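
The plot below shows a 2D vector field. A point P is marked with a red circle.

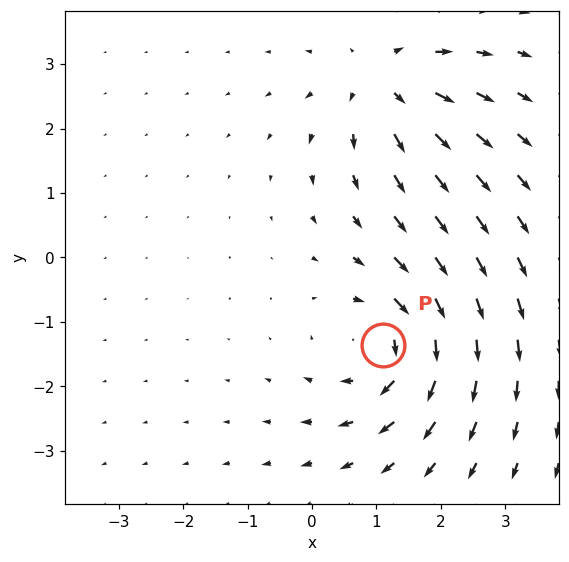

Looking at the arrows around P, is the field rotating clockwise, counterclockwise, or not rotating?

clockwise

Near P at (1.1, -1.4) the arrows circulate clockwise. The curl (z-component) there is about -5; negative curl means clockwise rotation.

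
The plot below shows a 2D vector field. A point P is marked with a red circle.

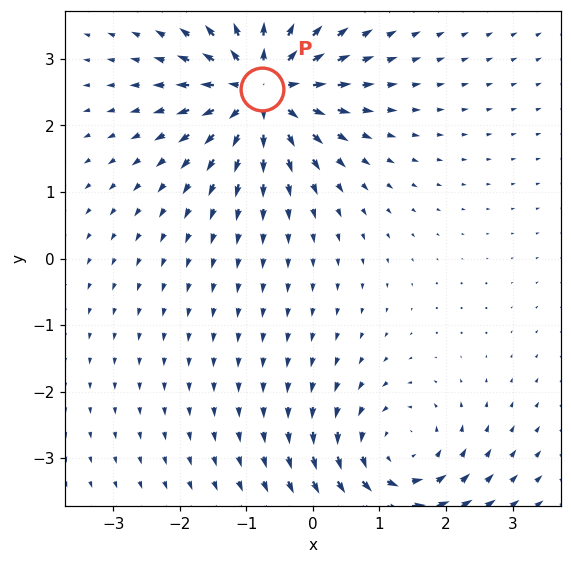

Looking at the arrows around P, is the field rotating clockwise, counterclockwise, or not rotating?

Near P at (-0.8, 2.5) the arrows show no circulation. The curl there is ≈0.

not rotating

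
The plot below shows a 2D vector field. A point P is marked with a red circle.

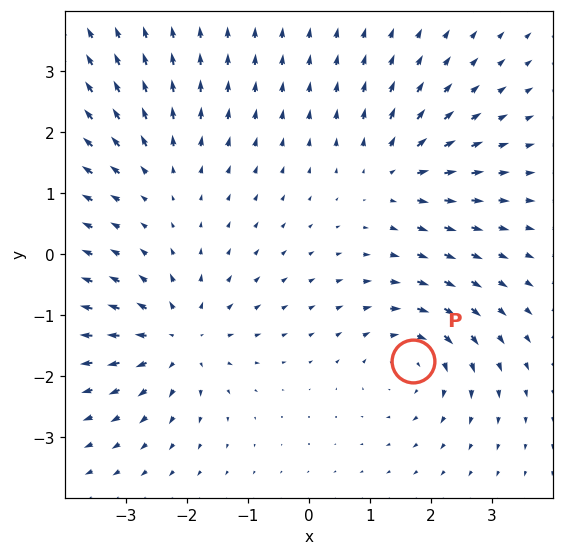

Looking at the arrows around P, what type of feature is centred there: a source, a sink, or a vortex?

At P (1.7, -1.7) the arrows circulate clockwise. Divergence ≈0, curl about -5 — near-zero divergence with nonzero curl is a vortex.

vortex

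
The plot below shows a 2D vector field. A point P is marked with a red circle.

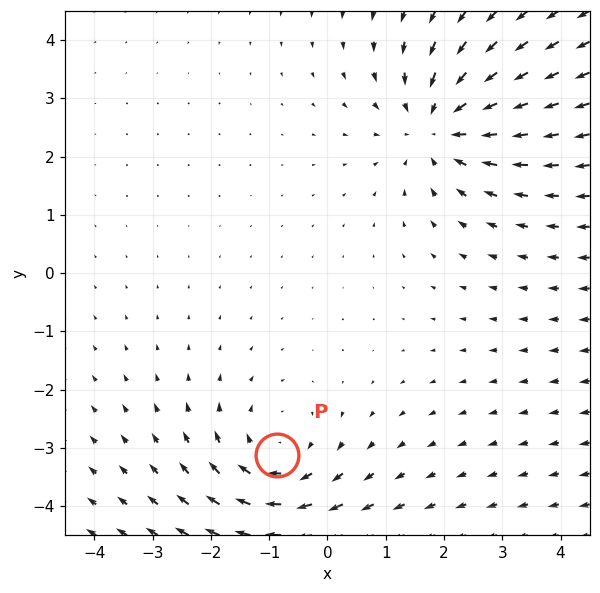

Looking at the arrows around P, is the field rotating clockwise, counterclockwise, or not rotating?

clockwise

Near P at (-0.9, -3.1) the arrows circulate clockwise. The curl (z-component) there is about -2; negative curl means clockwise rotation.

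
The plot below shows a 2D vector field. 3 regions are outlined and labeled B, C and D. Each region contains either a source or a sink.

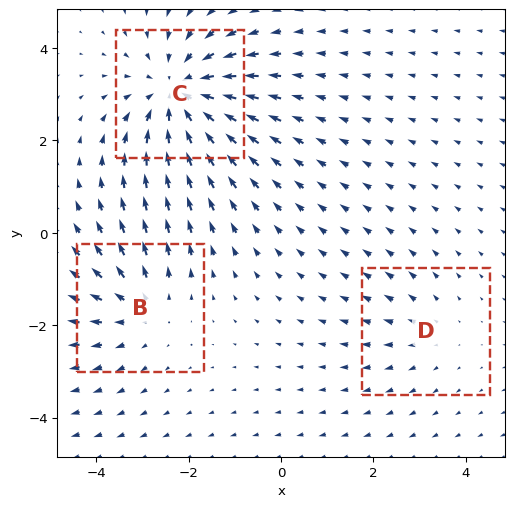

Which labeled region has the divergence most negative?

Divergence at each region's feature centre — B: about +3, C: about -4, D: about +2. Region C is most negative.

C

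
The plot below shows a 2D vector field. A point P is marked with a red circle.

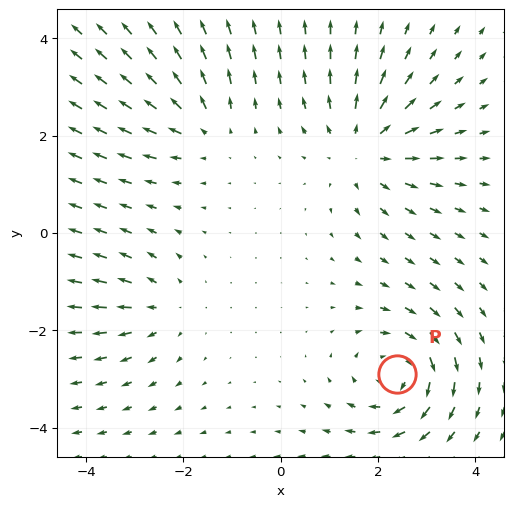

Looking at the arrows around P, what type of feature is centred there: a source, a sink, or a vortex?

vortex

At P (2.4, -2.9) the arrows circulate clockwise. Divergence ≈0, curl about -5 — near-zero divergence with nonzero curl is a vortex.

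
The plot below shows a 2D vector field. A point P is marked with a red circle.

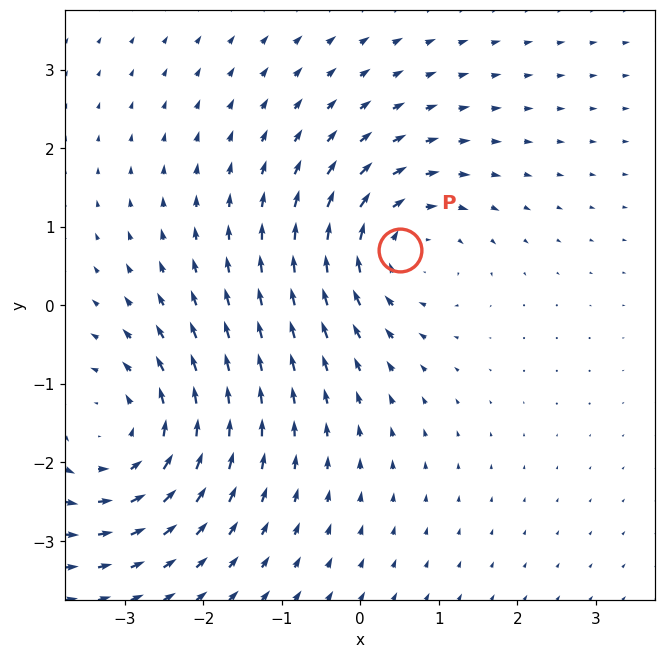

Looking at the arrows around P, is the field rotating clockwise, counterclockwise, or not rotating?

Near P at (0.5, 0.7) the arrows circulate clockwise. The curl (z-component) there is about -3; negative curl means clockwise rotation.

clockwise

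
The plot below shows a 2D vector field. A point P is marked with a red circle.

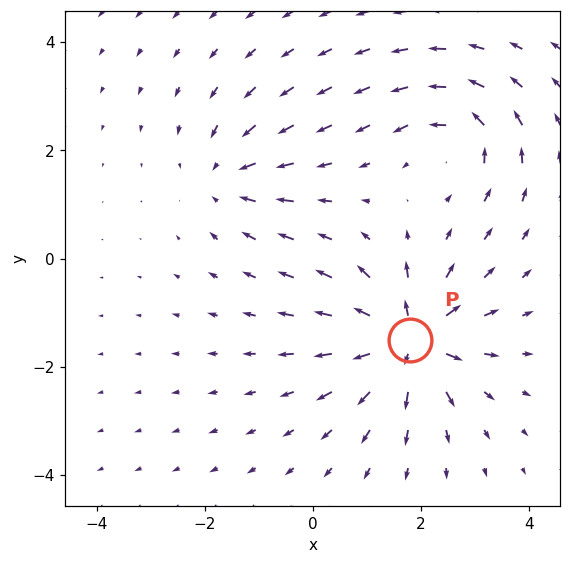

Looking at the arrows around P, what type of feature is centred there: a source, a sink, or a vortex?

source

At P (1.8, -1.5) the arrows spread outward. Divergence about +7, curl ≈0 — positive divergence with near-zero curl is a source.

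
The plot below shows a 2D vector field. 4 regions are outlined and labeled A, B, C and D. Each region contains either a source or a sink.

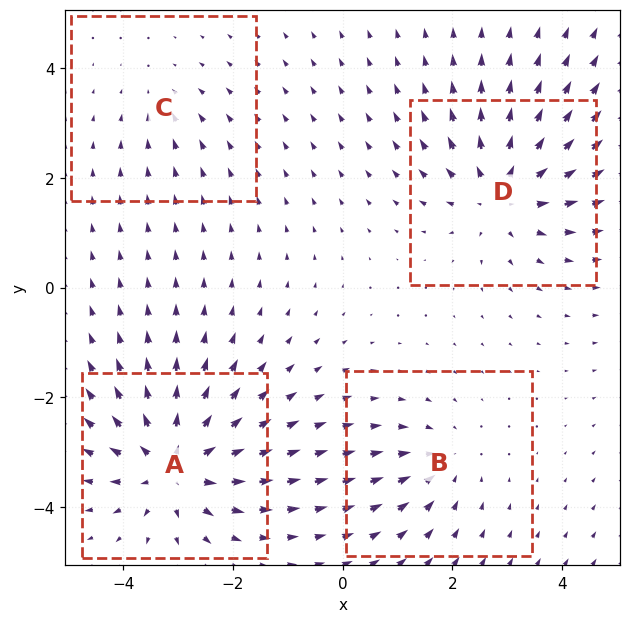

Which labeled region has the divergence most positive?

A

Divergence at each region's feature centre — A: about +7, B: about -3, C: about -2, D: about +5. Region A is most positive.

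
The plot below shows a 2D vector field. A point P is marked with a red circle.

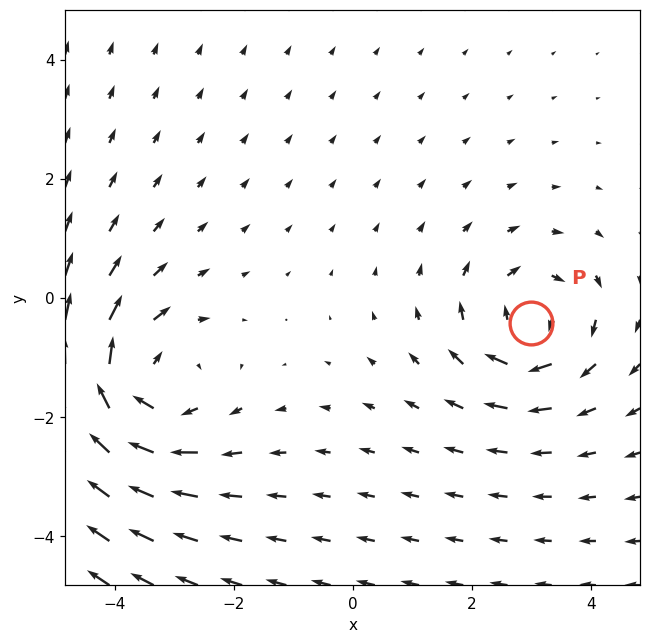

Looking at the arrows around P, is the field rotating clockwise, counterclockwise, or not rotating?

clockwise

Near P at (3.0, -0.4) the arrows circulate clockwise. The curl (z-component) there is about -4; negative curl means clockwise rotation.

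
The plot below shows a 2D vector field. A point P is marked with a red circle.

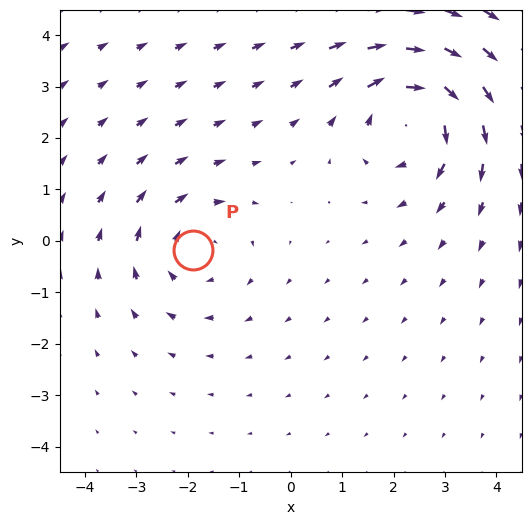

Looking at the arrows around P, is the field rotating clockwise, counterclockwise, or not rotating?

clockwise

Near P at (-1.9, -0.2) the arrows circulate clockwise. The curl (z-component) there is about -3; negative curl means clockwise rotation.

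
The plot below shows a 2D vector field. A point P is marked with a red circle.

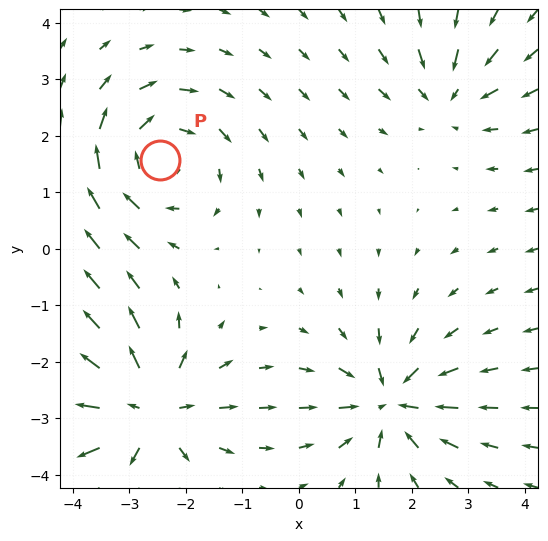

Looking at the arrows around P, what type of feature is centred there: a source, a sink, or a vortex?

At P (-2.5, 1.6) the arrows circulate clockwise. Divergence ≈0, curl about -4 — near-zero divergence with nonzero curl is a vortex.

vortex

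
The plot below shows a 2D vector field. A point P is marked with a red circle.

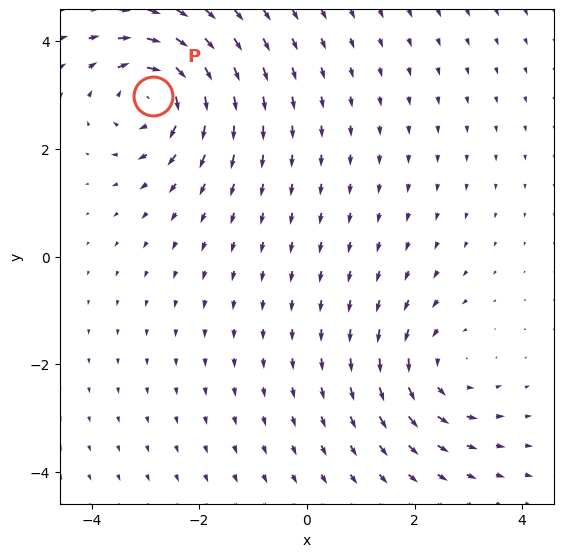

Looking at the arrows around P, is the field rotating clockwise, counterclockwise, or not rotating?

clockwise

Near P at (-2.9, 3.0) the arrows circulate clockwise. The curl (z-component) there is about -4; negative curl means clockwise rotation.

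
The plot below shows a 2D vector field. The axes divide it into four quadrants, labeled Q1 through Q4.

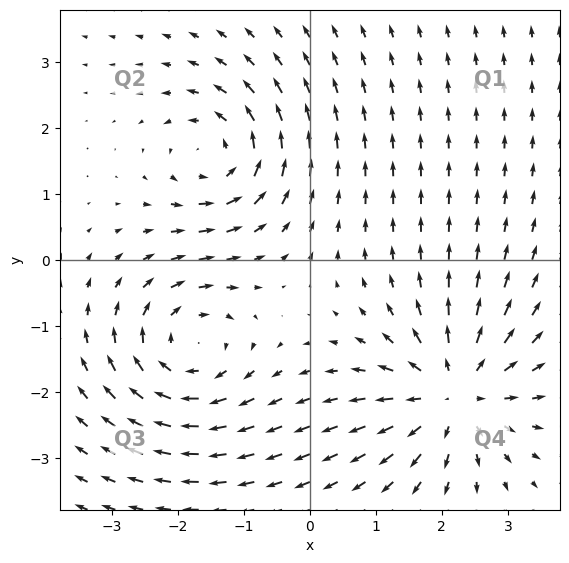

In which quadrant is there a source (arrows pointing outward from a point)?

The source sits at approximately (2.2, -2.0), which lies in quadrant Q4. The divergence there is about +5, positive as expected for a source.

Q4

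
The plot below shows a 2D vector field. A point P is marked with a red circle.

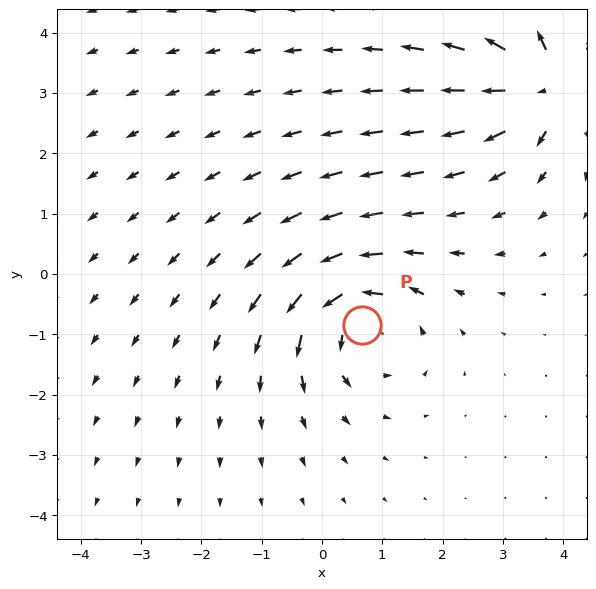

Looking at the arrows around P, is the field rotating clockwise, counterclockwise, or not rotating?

Near P at (0.7, -0.8) the arrows circulate counterclockwise. The curl (z-component) there is about +4; positive curl means counterclockwise rotation.

counterclockwise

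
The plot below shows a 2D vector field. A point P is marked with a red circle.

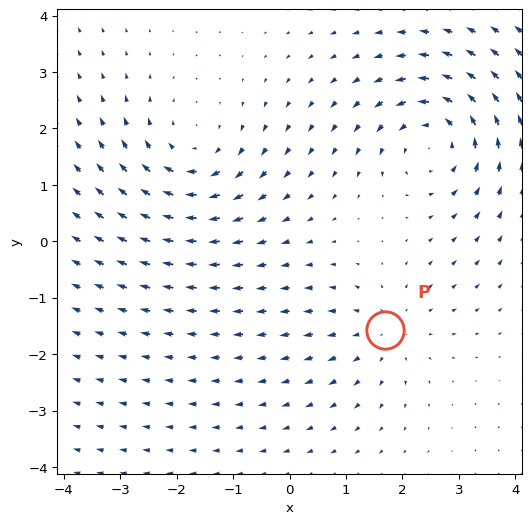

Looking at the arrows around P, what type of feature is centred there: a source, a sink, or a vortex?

At P (1.7, -1.6) the arrows spread outward. Divergence about +3, curl ≈0 — positive divergence with near-zero curl is a source.

source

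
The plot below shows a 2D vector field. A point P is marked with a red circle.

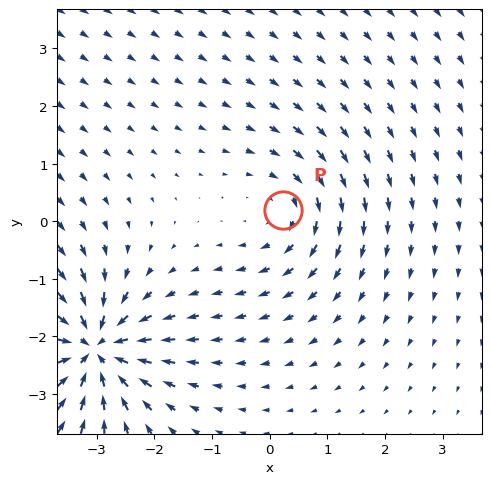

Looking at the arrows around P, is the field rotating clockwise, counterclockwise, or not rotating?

clockwise

Near P at (0.2, 0.2) the arrows circulate clockwise. The curl (z-component) there is about -3; negative curl means clockwise rotation.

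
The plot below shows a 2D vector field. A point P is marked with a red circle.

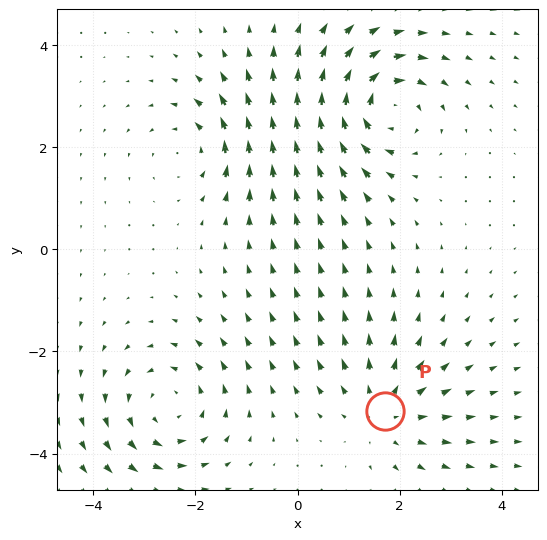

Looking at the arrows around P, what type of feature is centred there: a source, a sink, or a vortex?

At P (1.7, -3.2) the arrows spread outward. Divergence about +4, curl ≈0 — positive divergence with near-zero curl is a source.

source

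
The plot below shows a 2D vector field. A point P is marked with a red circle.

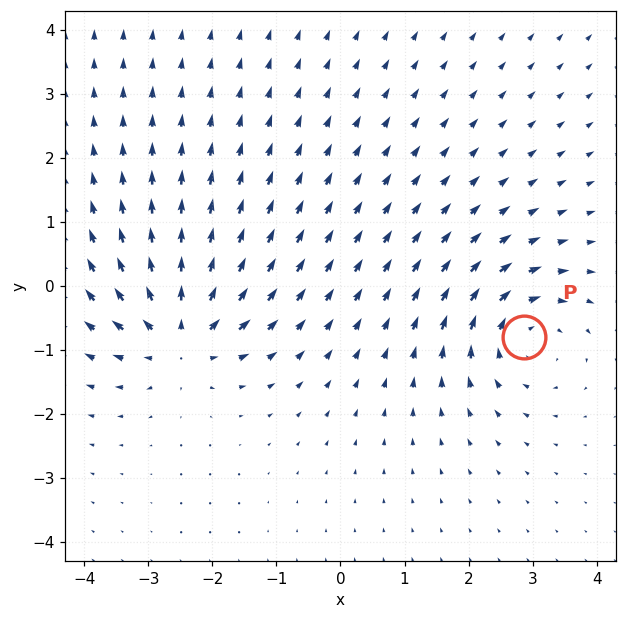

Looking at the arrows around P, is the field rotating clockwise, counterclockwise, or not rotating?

clockwise

Near P at (2.9, -0.8) the arrows circulate clockwise. The curl (z-component) there is about -3; negative curl means clockwise rotation.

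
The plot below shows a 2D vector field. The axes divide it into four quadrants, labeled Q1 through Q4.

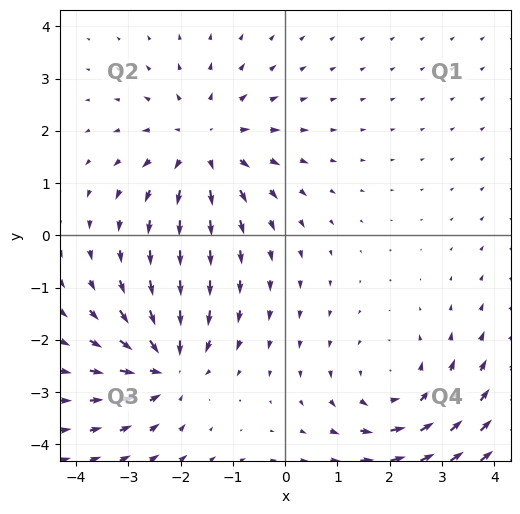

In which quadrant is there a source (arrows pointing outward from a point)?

The source sits at approximately (-1.6, 1.7), which lies in quadrant Q2. The divergence there is about +4, positive as expected for a source.

Q2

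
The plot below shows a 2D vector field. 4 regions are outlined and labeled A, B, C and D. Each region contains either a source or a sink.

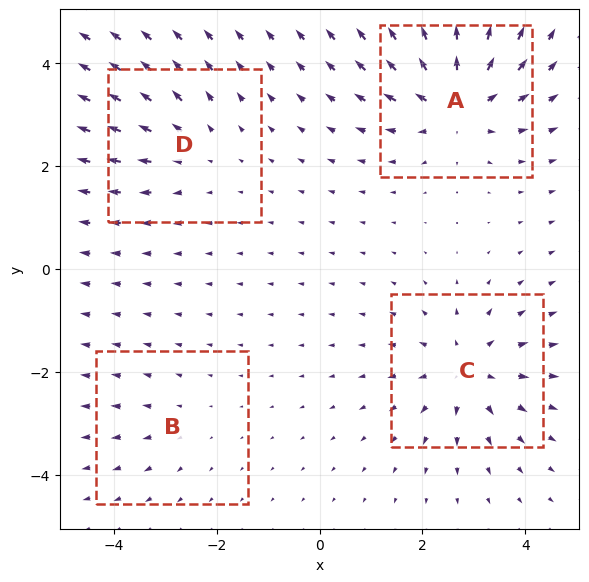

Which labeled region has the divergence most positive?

A

Divergence at each region's feature centre — A: about +6, B: about +2, C: about +5, D: about +3. Region A is most positive.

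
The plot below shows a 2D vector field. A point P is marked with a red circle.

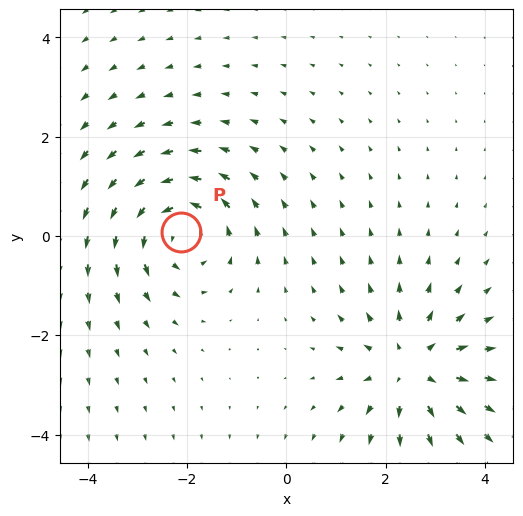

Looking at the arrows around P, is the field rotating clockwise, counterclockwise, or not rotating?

Near P at (-2.1, 0.1) the arrows circulate counterclockwise. The curl (z-component) there is about +5; positive curl means counterclockwise rotation.

counterclockwise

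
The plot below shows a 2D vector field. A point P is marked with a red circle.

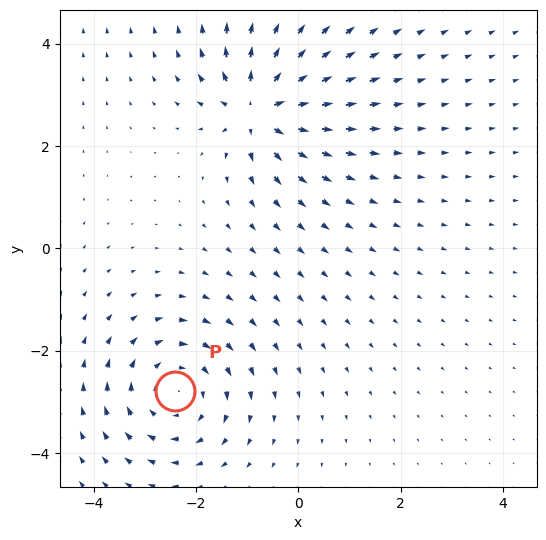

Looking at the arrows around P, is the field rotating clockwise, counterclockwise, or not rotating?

clockwise

Near P at (-2.4, -2.8) the arrows circulate clockwise. The curl (z-component) there is about -3; negative curl means clockwise rotation.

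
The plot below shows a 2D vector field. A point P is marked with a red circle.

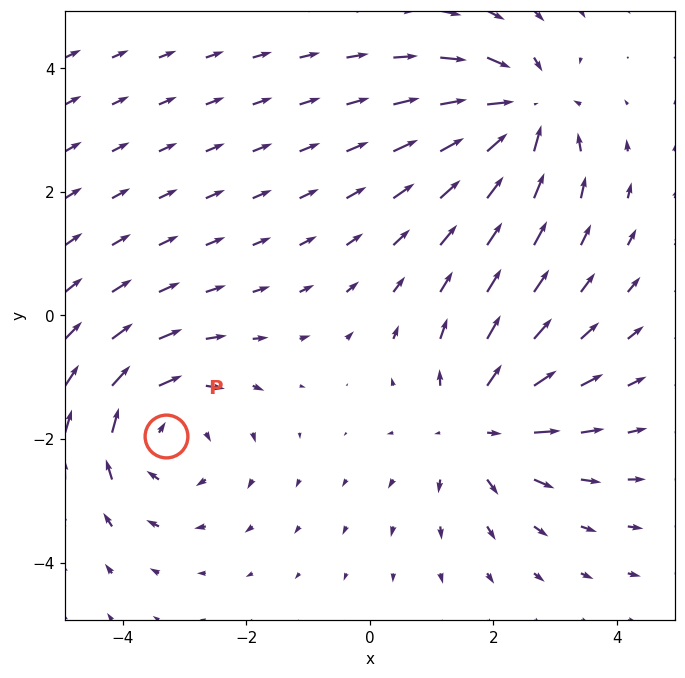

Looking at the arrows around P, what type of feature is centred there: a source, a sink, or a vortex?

At P (-3.3, -2.0) the arrows circulate clockwise. Divergence ≈0, curl about -3 — near-zero divergence with nonzero curl is a vortex.

vortex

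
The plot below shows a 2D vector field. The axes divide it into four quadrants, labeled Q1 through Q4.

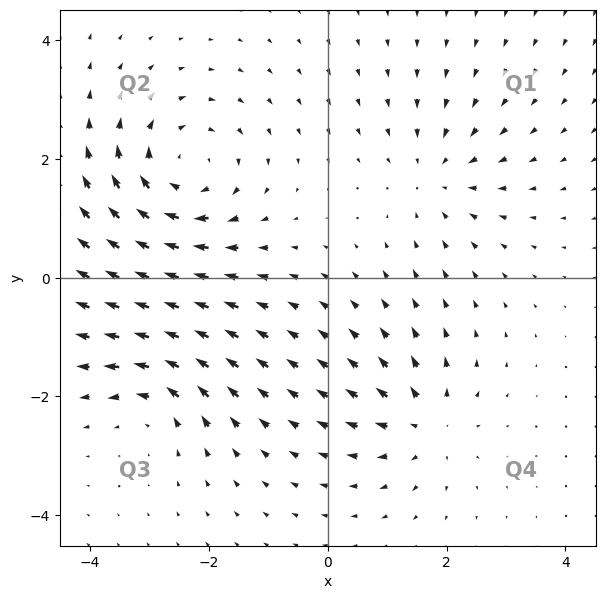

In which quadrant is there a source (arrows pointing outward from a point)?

The source sits at approximately (1.7, -2.5), which lies in quadrant Q4. The divergence there is about +4, positive as expected for a source.

Q4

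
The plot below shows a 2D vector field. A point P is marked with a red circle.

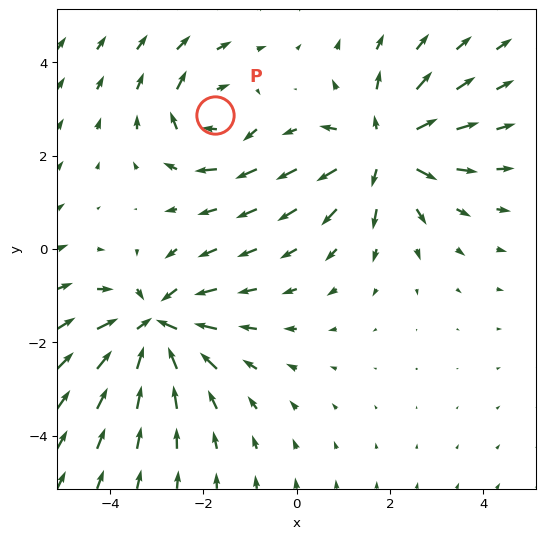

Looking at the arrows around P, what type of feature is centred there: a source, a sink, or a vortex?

vortex

At P (-1.7, 2.9) the arrows circulate clockwise. Divergence ≈0, curl about -4 — near-zero divergence with nonzero curl is a vortex.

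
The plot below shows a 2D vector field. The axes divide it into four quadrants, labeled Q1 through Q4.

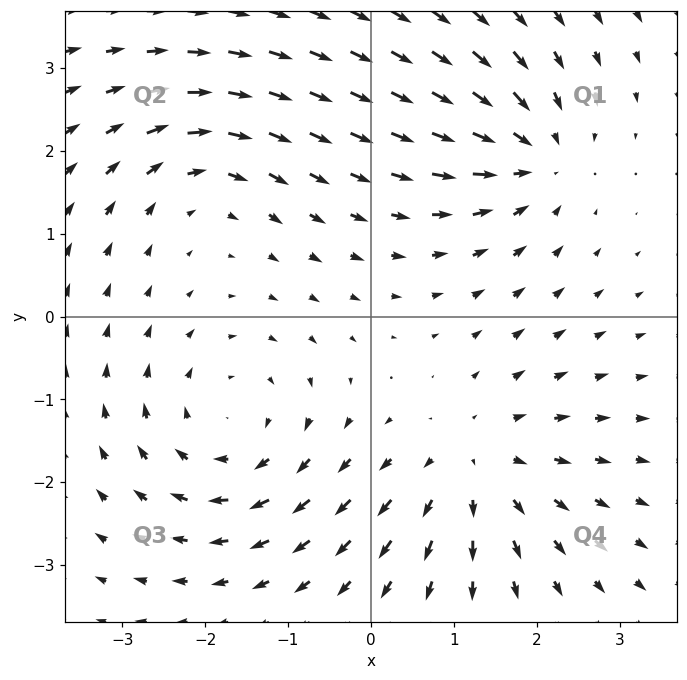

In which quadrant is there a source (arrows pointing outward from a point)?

The source sits at approximately (1.3, -1.8), which lies in quadrant Q4. The divergence there is about +4, positive as expected for a source.

Q4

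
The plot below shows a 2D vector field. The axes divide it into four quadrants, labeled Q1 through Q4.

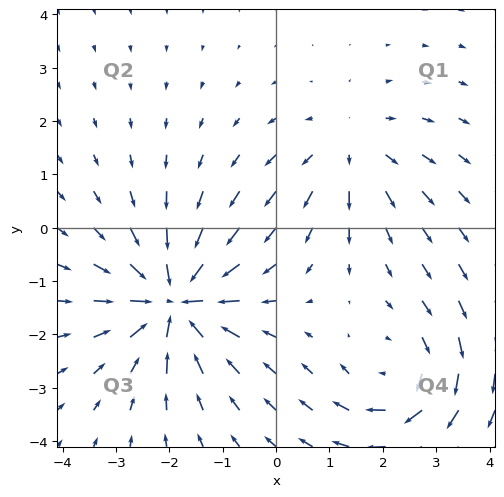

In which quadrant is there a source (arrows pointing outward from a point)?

The source sits at approximately (1.4, 1.5), which lies in quadrant Q1. The divergence there is about +2, positive as expected for a source.

Q1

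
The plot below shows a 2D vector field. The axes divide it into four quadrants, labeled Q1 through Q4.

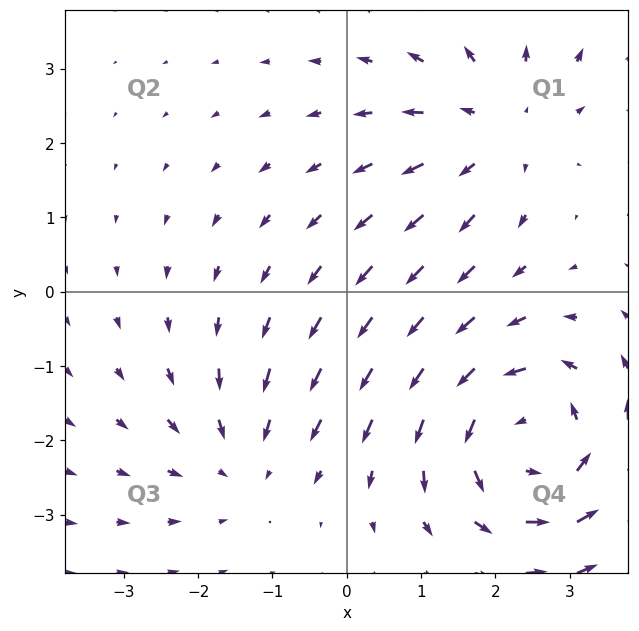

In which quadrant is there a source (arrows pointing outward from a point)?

Q1

The source sits at approximately (2.0, 2.2), which lies in quadrant Q1. The divergence there is about +3, positive as expected for a source.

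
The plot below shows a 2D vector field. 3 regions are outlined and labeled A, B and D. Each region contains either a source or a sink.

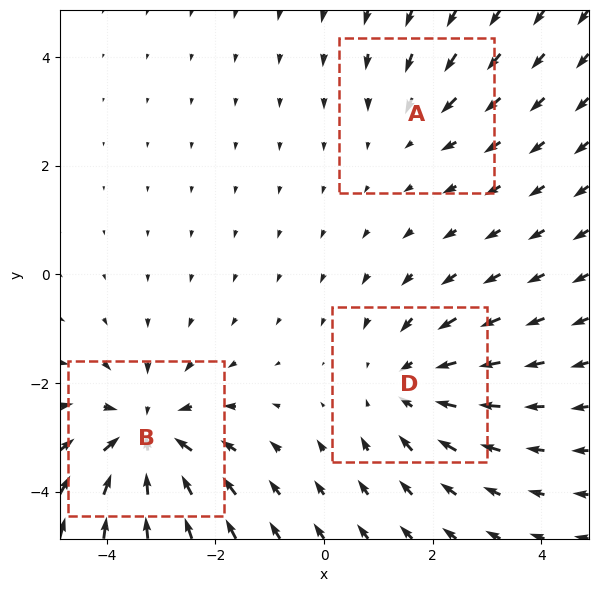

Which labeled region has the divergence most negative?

B

Divergence at each region's feature centre — A: about -2, B: about -4, D: about -3. Region B is most negative.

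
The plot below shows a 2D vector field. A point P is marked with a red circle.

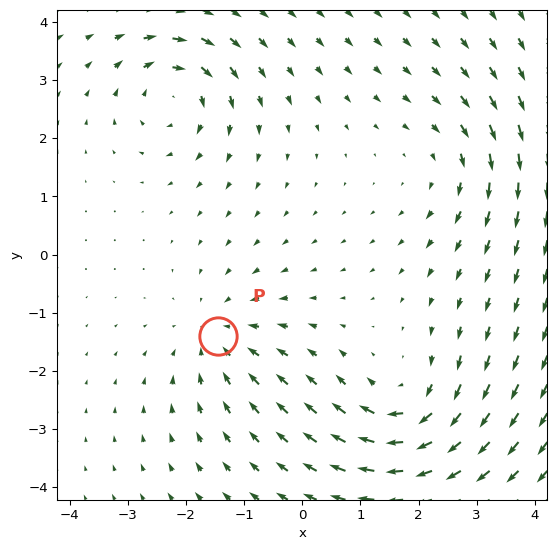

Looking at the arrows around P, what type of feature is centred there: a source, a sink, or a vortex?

At P (-1.4, -1.4) the arrows converge inward. Divergence about -3, curl ≈0 — negative divergence with near-zero curl is a sink.

sink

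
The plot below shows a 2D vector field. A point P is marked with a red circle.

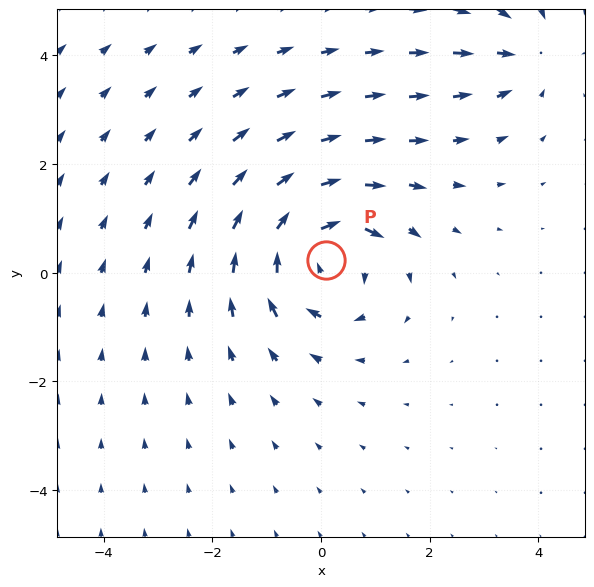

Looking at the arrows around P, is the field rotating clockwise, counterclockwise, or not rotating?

Near P at (0.1, 0.2) the arrows circulate clockwise. The curl (z-component) there is about -5; negative curl means clockwise rotation.

clockwise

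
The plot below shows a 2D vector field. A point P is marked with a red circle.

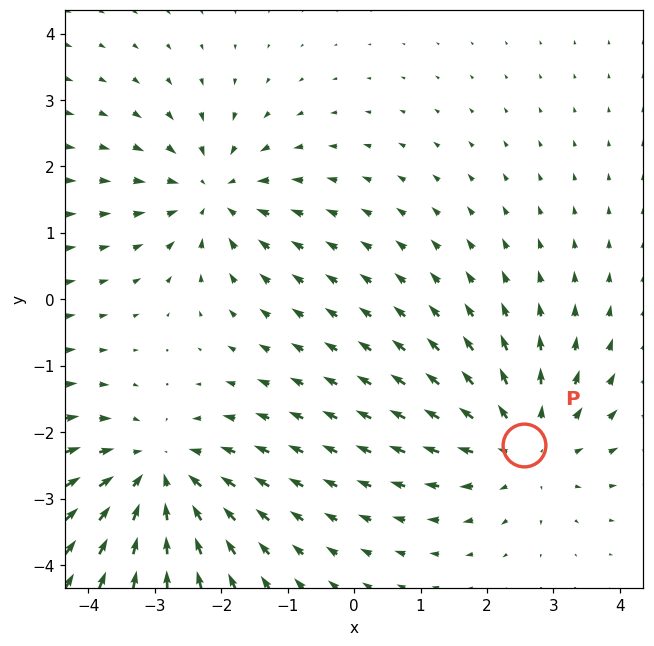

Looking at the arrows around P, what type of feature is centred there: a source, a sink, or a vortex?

At P (2.6, -2.2) the arrows spread outward. Divergence about +3, curl ≈0 — positive divergence with near-zero curl is a source.

source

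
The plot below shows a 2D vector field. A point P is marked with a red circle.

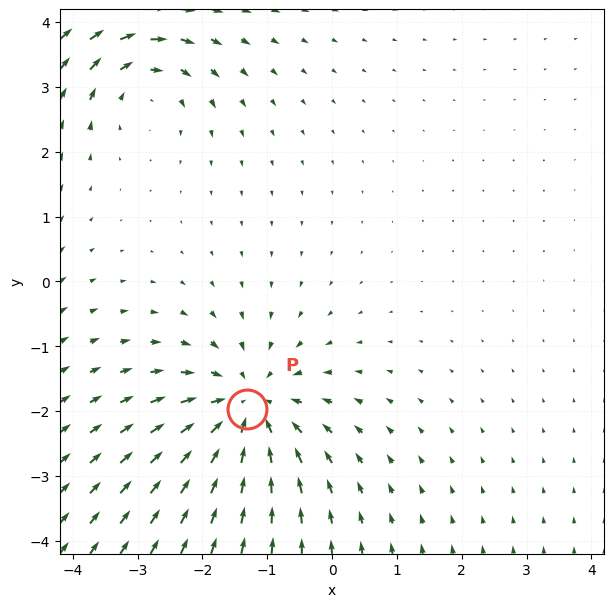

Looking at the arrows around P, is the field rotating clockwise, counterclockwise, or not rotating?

Near P at (-1.3, -2.0) the arrows show no circulation. The curl there is ≈0.

not rotating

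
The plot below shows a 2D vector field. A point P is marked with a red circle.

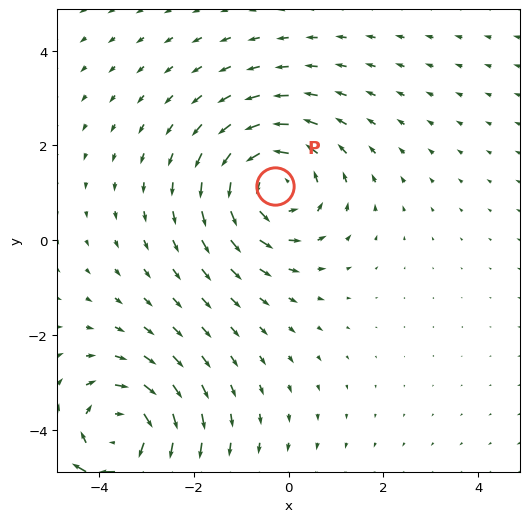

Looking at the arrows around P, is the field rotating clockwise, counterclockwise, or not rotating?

Near P at (-0.3, 1.2) the arrows circulate counterclockwise. The curl (z-component) there is about +4; positive curl means counterclockwise rotation.

counterclockwise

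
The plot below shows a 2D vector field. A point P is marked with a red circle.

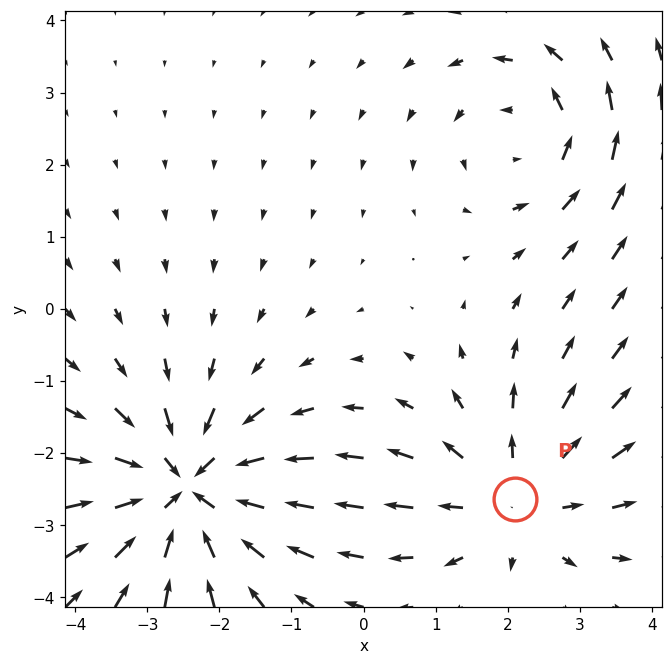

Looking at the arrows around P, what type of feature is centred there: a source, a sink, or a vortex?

source

At P (2.1, -2.6) the arrows spread outward. Divergence about +3, curl ≈0 — positive divergence with near-zero curl is a source.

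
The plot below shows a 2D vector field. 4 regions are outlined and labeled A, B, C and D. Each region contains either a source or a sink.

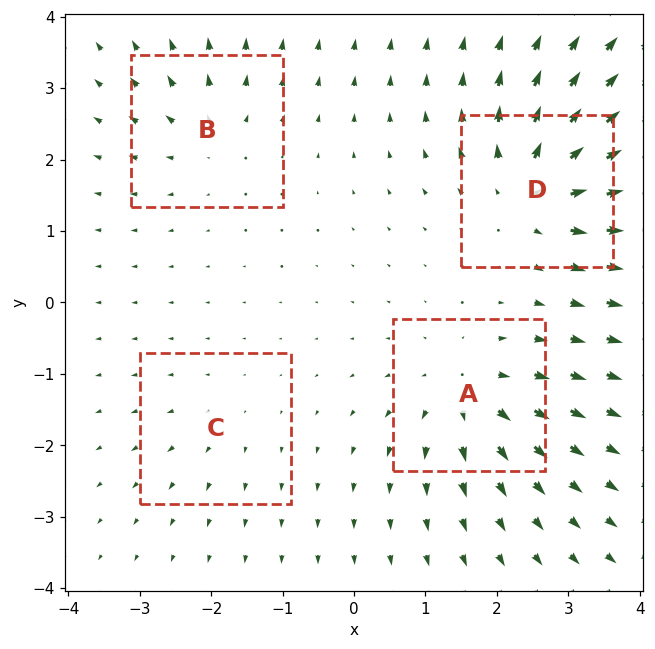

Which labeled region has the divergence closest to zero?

Divergence at each region's feature centre — A: about +6, B: about +4, C: about +2, D: about +8. Region C is closest to zero.

C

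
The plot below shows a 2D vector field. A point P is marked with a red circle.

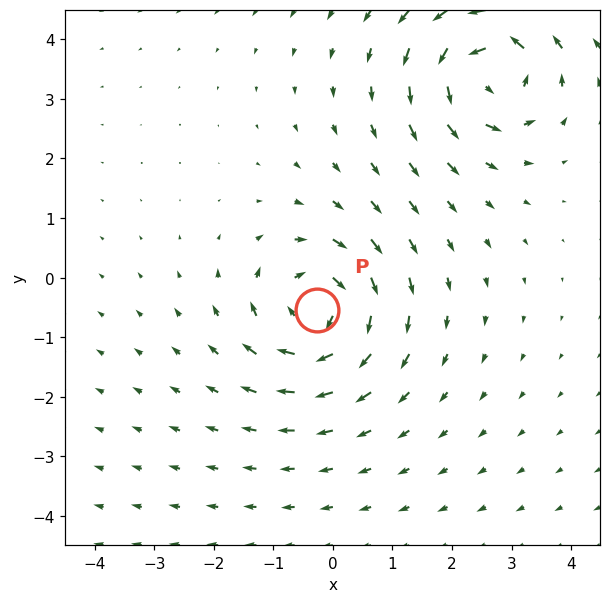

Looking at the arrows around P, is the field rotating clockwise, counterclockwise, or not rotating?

clockwise

Near P at (-0.3, -0.5) the arrows circulate clockwise. The curl (z-component) there is about -4; negative curl means clockwise rotation.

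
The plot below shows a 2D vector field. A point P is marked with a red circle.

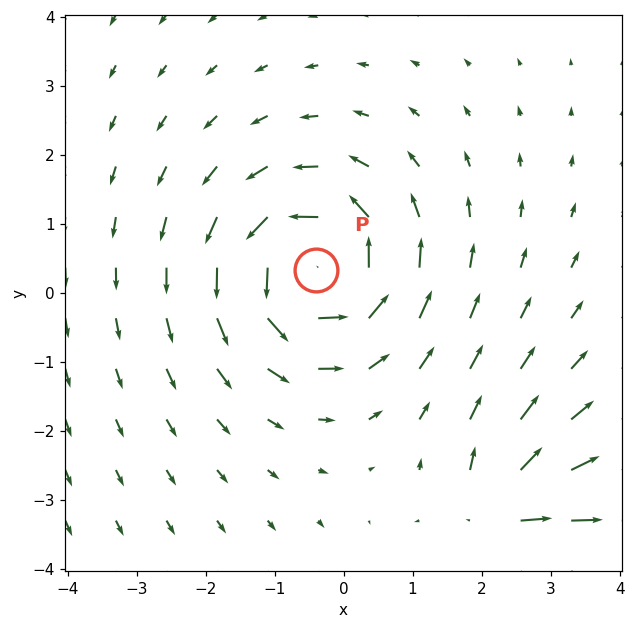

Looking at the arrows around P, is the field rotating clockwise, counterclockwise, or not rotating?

Near P at (-0.4, 0.3) the arrows circulate counterclockwise. The curl (z-component) there is about +5; positive curl means counterclockwise rotation.

counterclockwise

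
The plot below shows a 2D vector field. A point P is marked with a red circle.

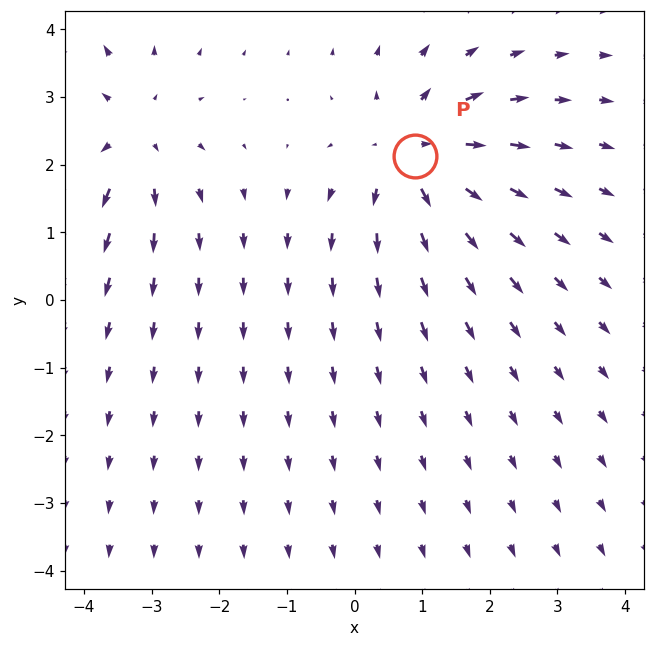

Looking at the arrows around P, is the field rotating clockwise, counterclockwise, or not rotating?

Near P at (0.9, 2.1) the arrows show no circulation. The curl there is ≈0.

not rotating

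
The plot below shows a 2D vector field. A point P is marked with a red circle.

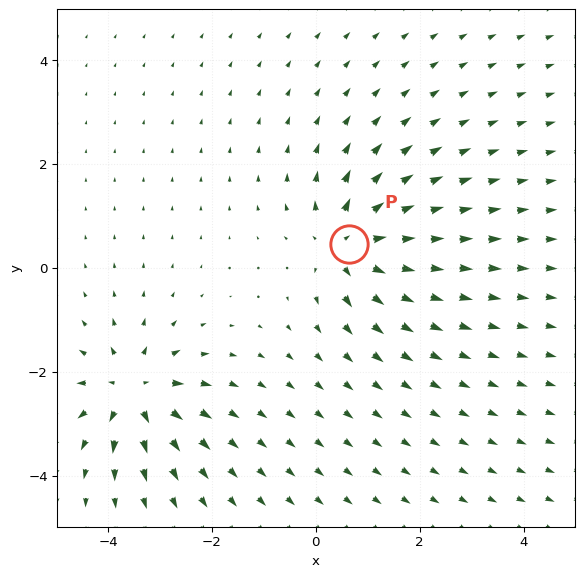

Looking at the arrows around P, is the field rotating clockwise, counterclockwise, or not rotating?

Near P at (0.6, 0.5) the arrows show no circulation. The curl there is ≈0.

not rotating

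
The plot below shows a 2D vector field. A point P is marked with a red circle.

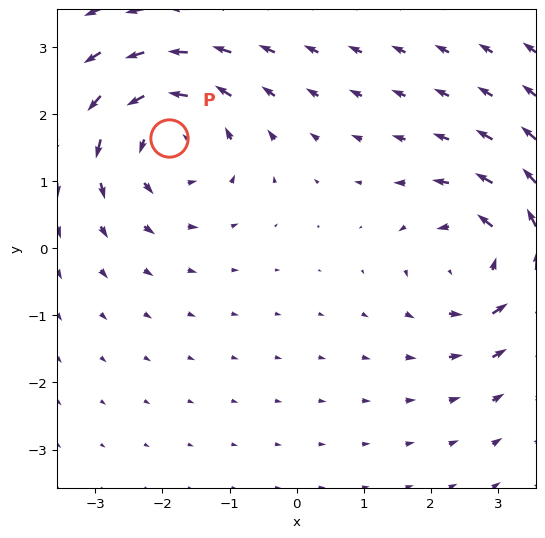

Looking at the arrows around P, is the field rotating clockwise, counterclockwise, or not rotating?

counterclockwise

Near P at (-1.9, 1.6) the arrows circulate counterclockwise. The curl (z-component) there is about +4; positive curl means counterclockwise rotation.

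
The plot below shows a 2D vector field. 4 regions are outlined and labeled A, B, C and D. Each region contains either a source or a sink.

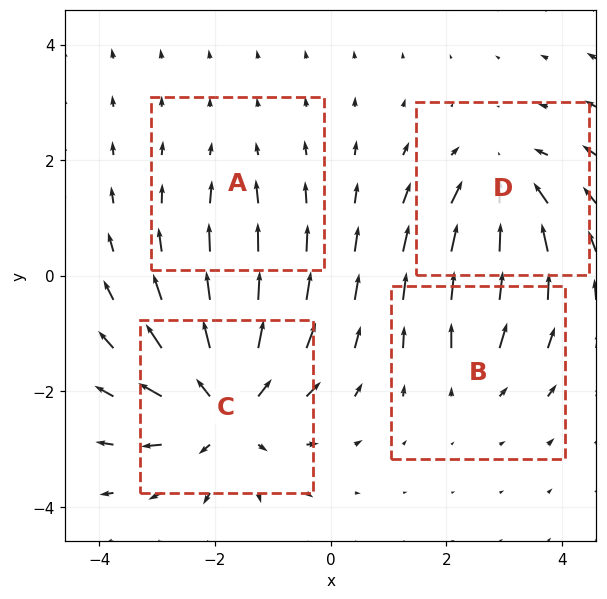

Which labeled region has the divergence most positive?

Divergence at each region's feature centre — A: about -2, B: about +3, C: about +6, D: about -4. Region C is most positive.

C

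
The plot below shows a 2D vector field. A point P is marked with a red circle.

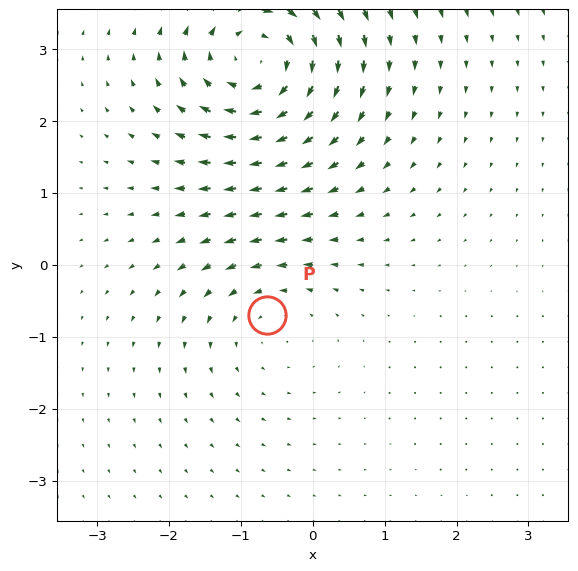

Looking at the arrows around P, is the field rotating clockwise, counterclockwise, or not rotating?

Near P at (-0.6, -0.7) the arrows circulate counterclockwise. The curl (z-component) there is about +2; positive curl means counterclockwise rotation.

counterclockwise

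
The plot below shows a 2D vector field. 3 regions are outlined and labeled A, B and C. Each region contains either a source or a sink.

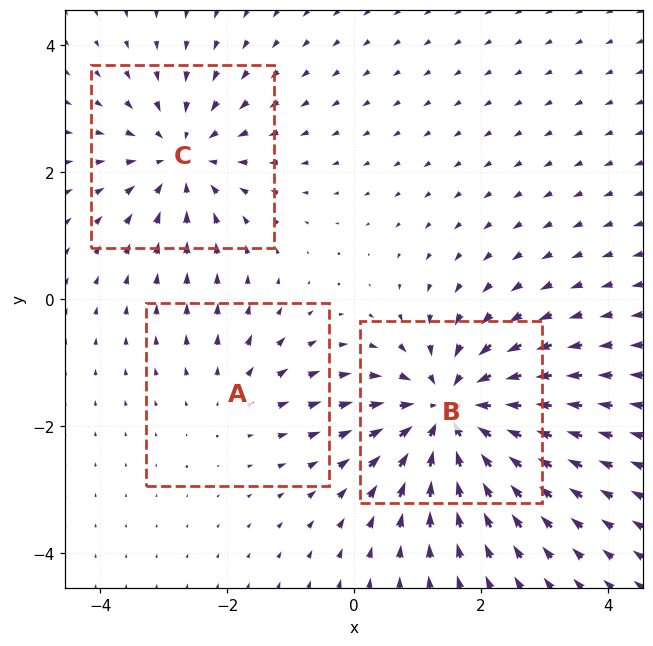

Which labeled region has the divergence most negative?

B

Divergence at each region's feature centre — A: about +2, B: about -5, C: about -3. Region B is most negative.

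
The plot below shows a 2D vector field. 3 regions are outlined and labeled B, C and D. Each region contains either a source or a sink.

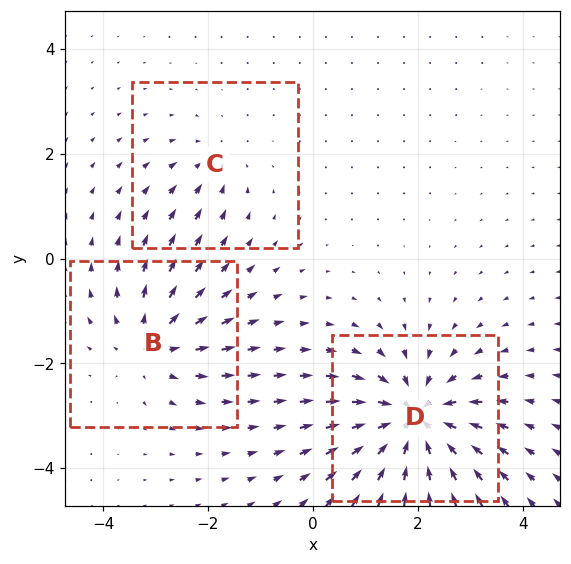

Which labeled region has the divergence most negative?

Divergence at each region's feature centre — B: about +3, C: about -2, D: about -6. Region D is most negative.

D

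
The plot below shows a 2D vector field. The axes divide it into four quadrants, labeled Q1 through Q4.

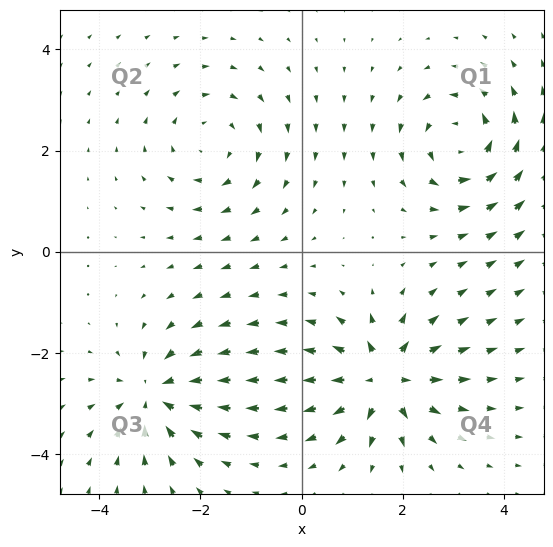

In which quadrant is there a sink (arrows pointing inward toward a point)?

Q3

The sink sits at approximately (-2.9, -2.8), which lies in quadrant Q3. The divergence there is about -6, negative as expected for a sink.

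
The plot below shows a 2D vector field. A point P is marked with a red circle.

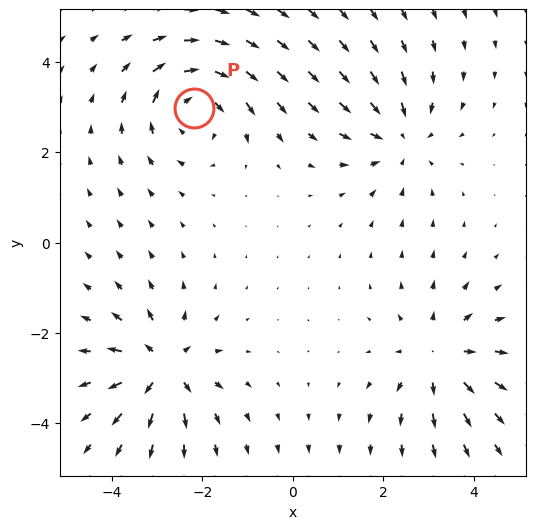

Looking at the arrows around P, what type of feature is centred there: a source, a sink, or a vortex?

At P (-2.2, 3.0) the arrows circulate clockwise. Divergence ≈0, curl about -4 — near-zero divergence with nonzero curl is a vortex.

vortex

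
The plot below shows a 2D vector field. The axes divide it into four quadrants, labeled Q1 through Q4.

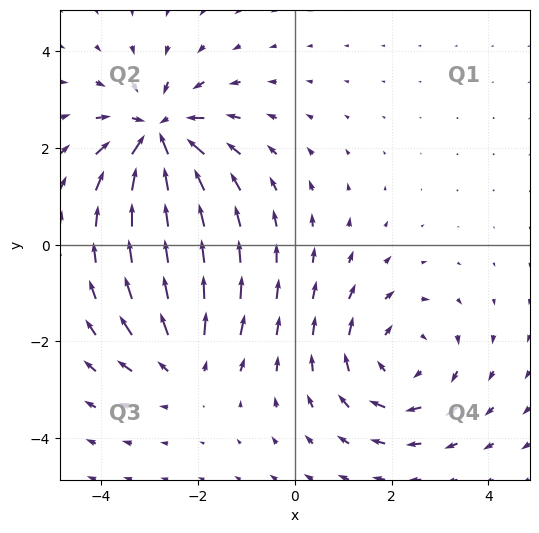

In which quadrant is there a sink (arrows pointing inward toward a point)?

The sink sits at approximately (-2.8, 2.3), which lies in quadrant Q2. The divergence there is about -5, negative as expected for a sink.

Q2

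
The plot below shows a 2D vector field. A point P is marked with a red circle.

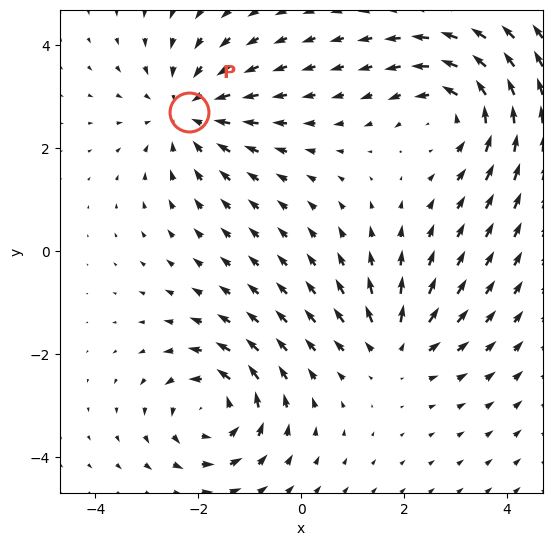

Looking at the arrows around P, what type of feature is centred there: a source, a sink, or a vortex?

sink

At P (-2.2, 2.7) the arrows converge inward. Divergence about -4, curl ≈0 — negative divergence with near-zero curl is a sink.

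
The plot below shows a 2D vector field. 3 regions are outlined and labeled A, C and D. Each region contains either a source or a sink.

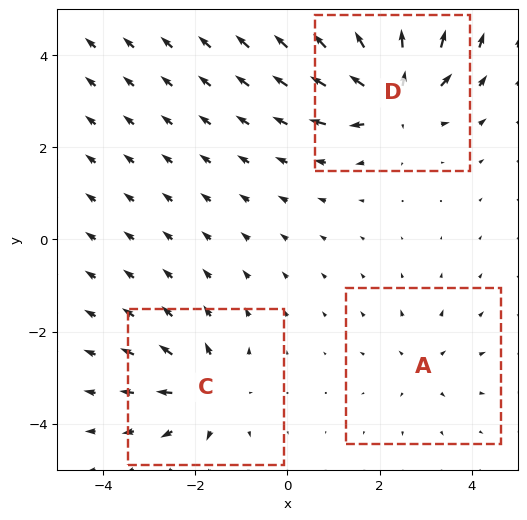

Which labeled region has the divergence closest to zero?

A

Divergence at each region's feature centre — A: about +2, C: about +4, D: about +6. Region A is closest to zero.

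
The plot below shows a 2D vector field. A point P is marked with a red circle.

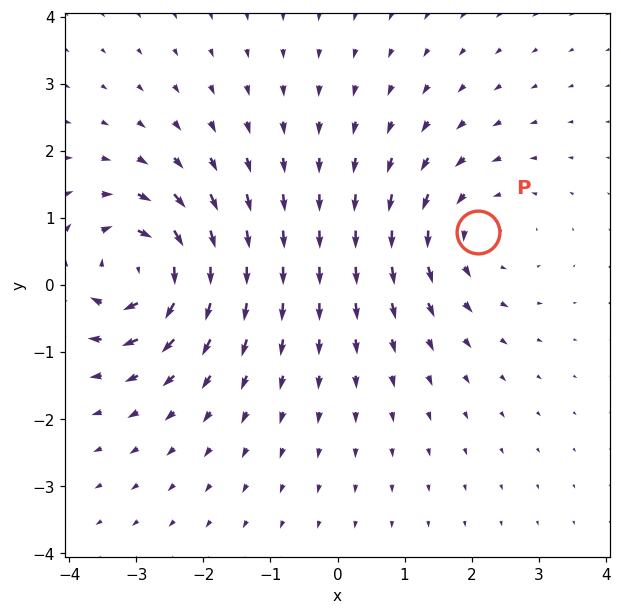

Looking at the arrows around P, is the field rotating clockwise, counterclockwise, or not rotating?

Near P at (2.1, 0.8) the arrows circulate counterclockwise. The curl (z-component) there is about +3; positive curl means counterclockwise rotation.

counterclockwise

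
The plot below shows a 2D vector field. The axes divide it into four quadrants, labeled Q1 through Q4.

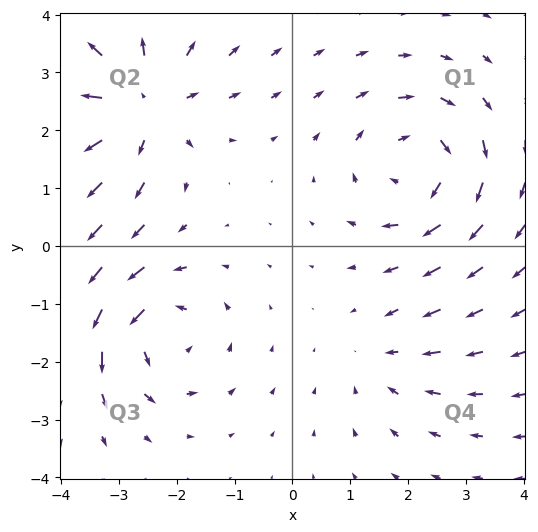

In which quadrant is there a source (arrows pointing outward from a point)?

The source sits at approximately (-2.6, 2.4), which lies in quadrant Q2. The divergence there is about +5, positive as expected for a source.

Q2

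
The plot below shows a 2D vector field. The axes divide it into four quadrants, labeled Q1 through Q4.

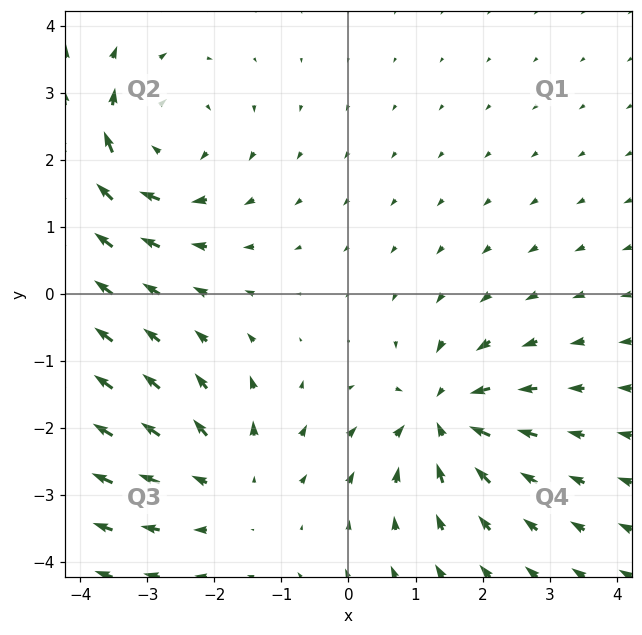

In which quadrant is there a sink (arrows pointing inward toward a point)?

The sink sits at approximately (1.4, -1.8), which lies in quadrant Q4. The divergence there is about -5, negative as expected for a sink.

Q4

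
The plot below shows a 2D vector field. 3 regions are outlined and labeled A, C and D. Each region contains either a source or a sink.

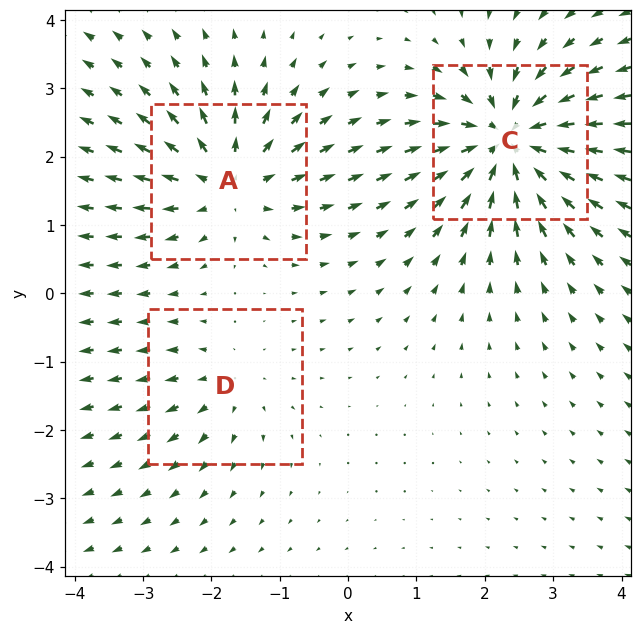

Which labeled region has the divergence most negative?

Divergence at each region's feature centre — A: about +4, C: about -6, D: about +2. Region C is most negative.

C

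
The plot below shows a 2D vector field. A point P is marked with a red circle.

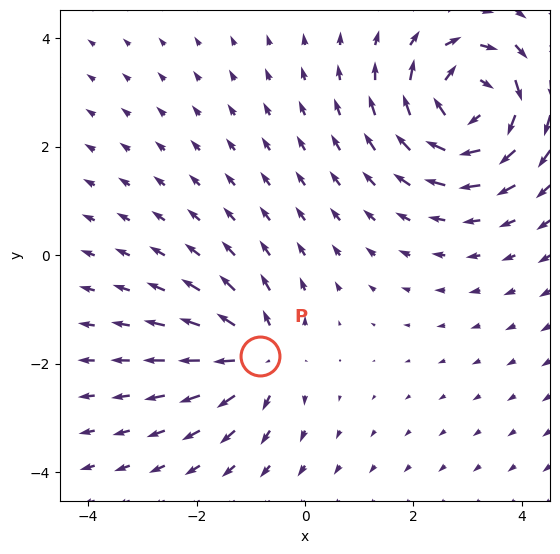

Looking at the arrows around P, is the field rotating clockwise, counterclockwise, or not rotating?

Near P at (-0.8, -1.9) the arrows show no circulation. The curl there is ≈0.

not rotating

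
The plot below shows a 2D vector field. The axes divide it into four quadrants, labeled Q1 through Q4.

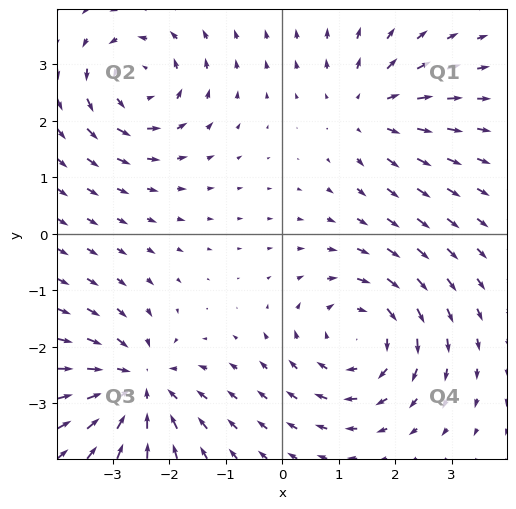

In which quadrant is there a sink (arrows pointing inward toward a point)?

The sink sits at approximately (-2.5, -2.7), which lies in quadrant Q3. The divergence there is about -5, negative as expected for a sink.

Q3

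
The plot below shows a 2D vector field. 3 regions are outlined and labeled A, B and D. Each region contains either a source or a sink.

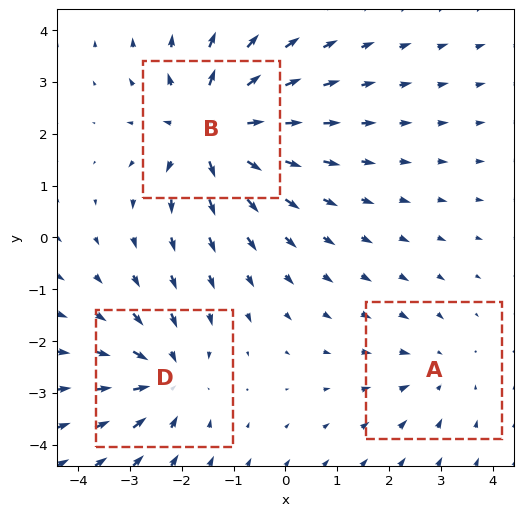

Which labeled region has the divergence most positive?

B

Divergence at each region's feature centre — A: about -2, B: about +5, D: about -3. Region B is most positive.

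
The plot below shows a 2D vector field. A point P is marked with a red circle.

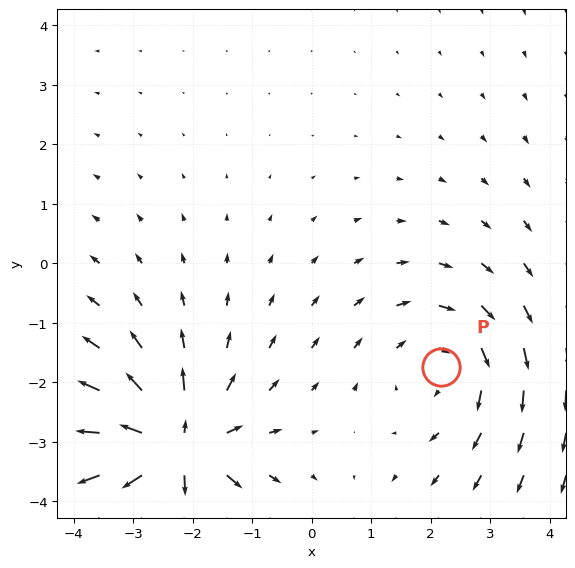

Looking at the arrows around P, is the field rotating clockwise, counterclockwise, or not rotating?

Near P at (2.2, -1.7) the arrows circulate clockwise. The curl (z-component) there is about -2; negative curl means clockwise rotation.

clockwise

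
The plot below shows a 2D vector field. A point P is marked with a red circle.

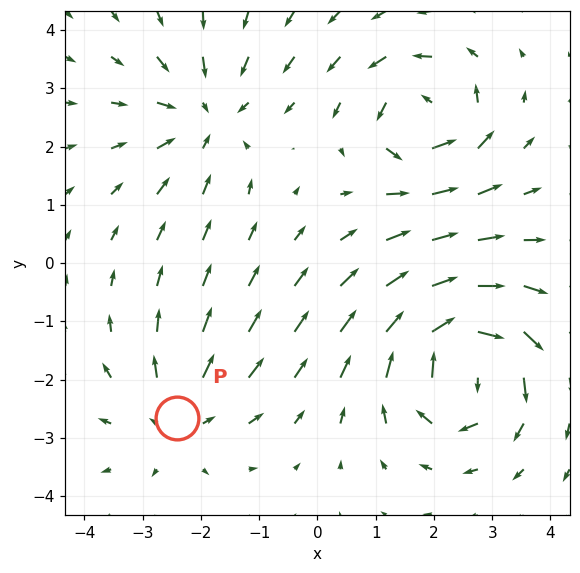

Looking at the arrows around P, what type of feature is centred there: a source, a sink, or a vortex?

At P (-2.4, -2.7) the arrows spread outward. Divergence about +3, curl ≈0 — positive divergence with near-zero curl is a source.

source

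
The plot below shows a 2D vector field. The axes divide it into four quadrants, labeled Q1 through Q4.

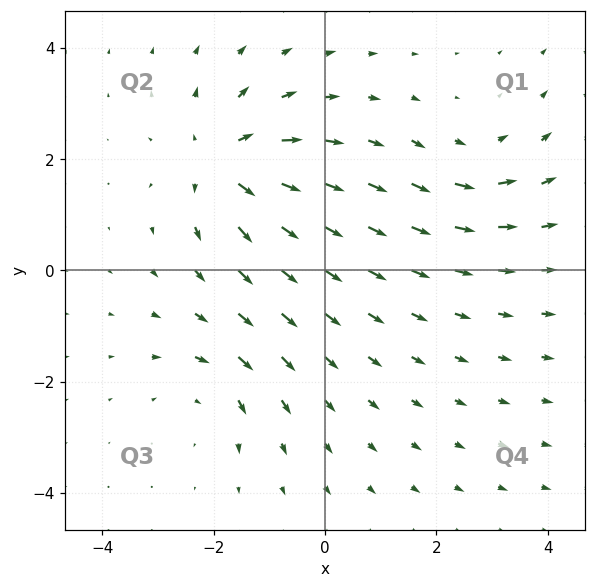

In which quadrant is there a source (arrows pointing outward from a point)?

Q2

The source sits at approximately (-1.8, 1.9), which lies in quadrant Q2. The divergence there is about +5, positive as expected for a source.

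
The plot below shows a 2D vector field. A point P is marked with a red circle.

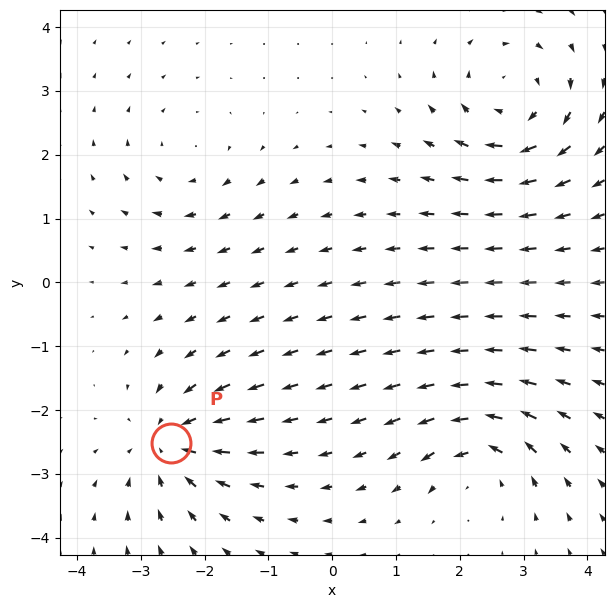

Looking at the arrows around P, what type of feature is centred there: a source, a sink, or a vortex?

sink

At P (-2.5, -2.5) the arrows converge inward. Divergence about -6, curl ≈0 — negative divergence with near-zero curl is a sink.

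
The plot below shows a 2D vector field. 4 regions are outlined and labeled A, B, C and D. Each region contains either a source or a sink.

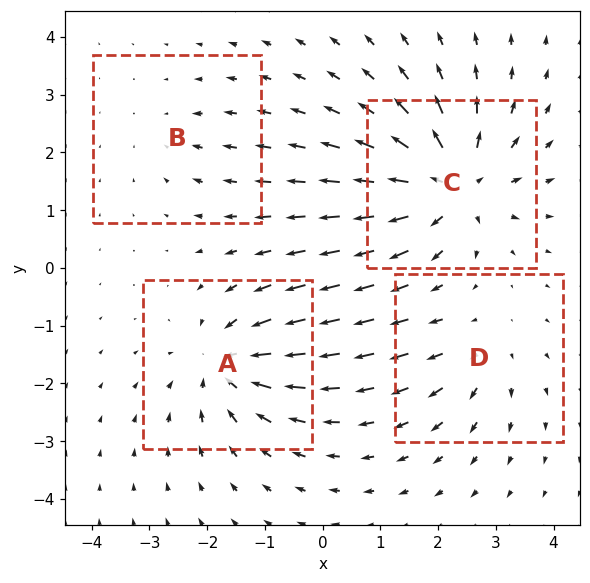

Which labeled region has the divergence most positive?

C

Divergence at each region's feature centre — A: about -6, B: about -2, C: about +8, D: about +3. Region C is most positive.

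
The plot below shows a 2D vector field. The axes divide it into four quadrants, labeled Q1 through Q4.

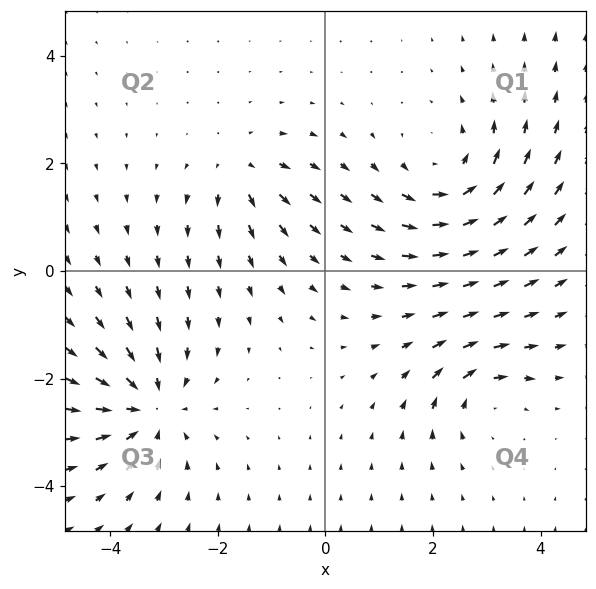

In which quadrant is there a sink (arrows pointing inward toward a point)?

The sink sits at approximately (-3.3, -2.5), which lies in quadrant Q3. The divergence there is about -5, negative as expected for a sink.

Q3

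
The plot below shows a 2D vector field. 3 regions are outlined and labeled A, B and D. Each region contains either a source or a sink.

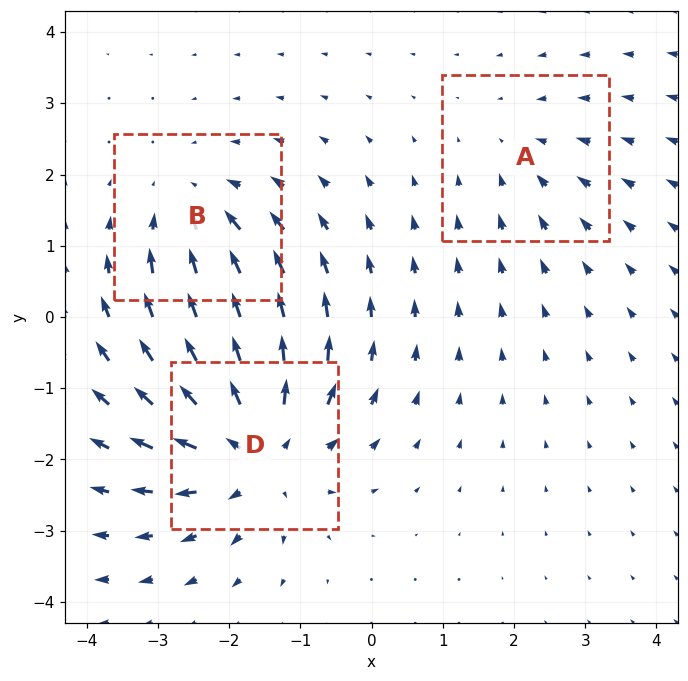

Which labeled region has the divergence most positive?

Divergence at each region's feature centre — A: about -2, B: about -3, D: about +5. Region D is most positive.

D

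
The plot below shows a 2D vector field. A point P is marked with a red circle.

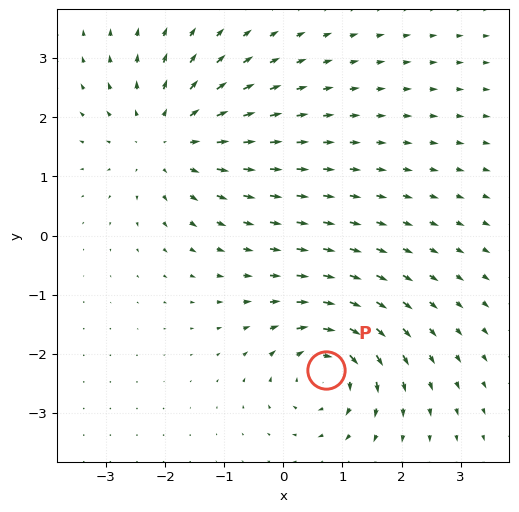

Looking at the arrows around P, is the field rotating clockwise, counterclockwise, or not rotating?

clockwise

Near P at (0.7, -2.3) the arrows circulate clockwise. The curl (z-component) there is about -6; negative curl means clockwise rotation.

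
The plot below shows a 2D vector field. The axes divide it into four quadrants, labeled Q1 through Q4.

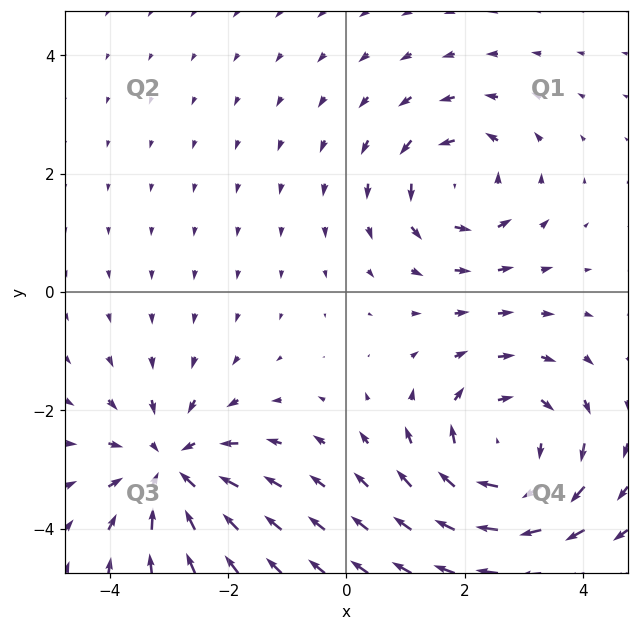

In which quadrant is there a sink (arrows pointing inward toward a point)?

The sink sits at approximately (-3.0, -3.0), which lies in quadrant Q3. The divergence there is about -4, negative as expected for a sink.

Q3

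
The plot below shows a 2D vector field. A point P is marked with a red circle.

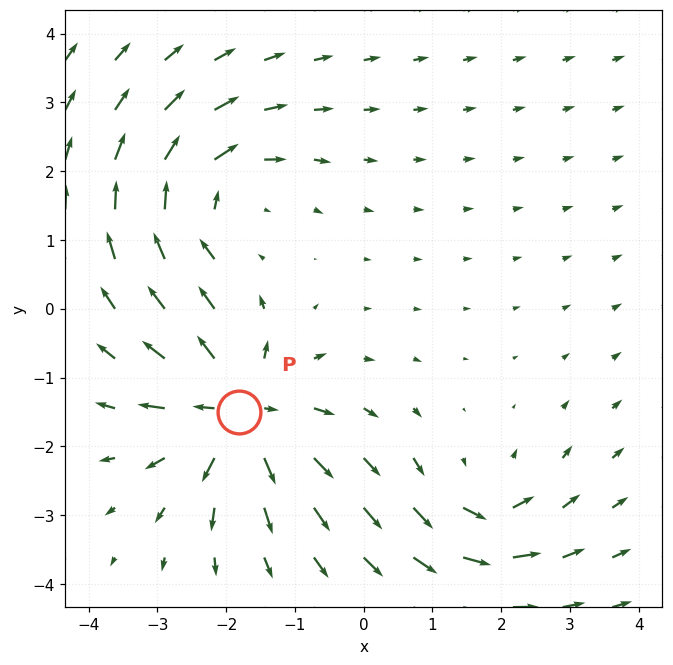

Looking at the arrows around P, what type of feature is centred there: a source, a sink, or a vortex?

At P (-1.8, -1.5) the arrows spread outward. Divergence about +6, curl ≈0 — positive divergence with near-zero curl is a source.

source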